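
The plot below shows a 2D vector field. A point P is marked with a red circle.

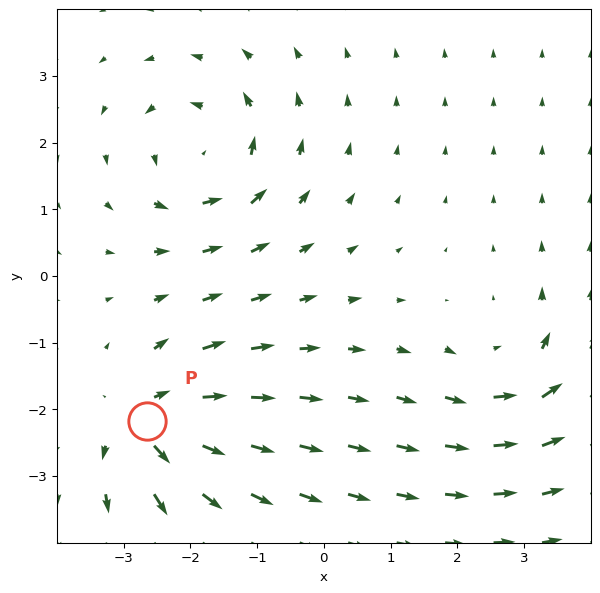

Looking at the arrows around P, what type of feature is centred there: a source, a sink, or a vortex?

At P (-2.7, -2.2) the arrows spread outward. Divergence about +6, curl ≈0 — positive divergence with near-zero curl is a source.

source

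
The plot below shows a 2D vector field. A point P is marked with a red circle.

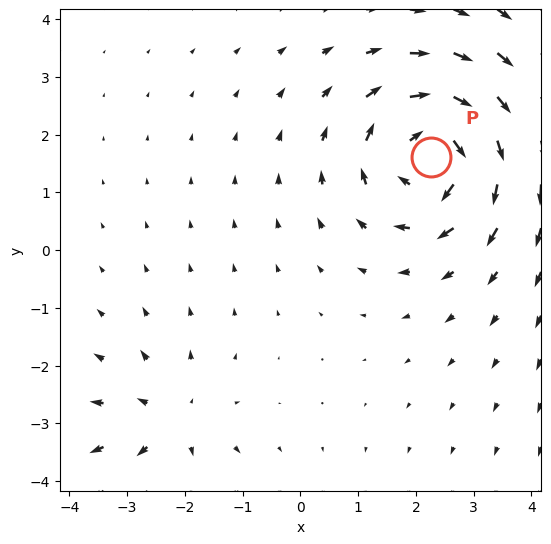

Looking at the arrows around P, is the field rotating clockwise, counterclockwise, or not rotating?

Near P at (2.3, 1.6) the arrows circulate clockwise. The curl (z-component) there is about -5; negative curl means clockwise rotation.

clockwise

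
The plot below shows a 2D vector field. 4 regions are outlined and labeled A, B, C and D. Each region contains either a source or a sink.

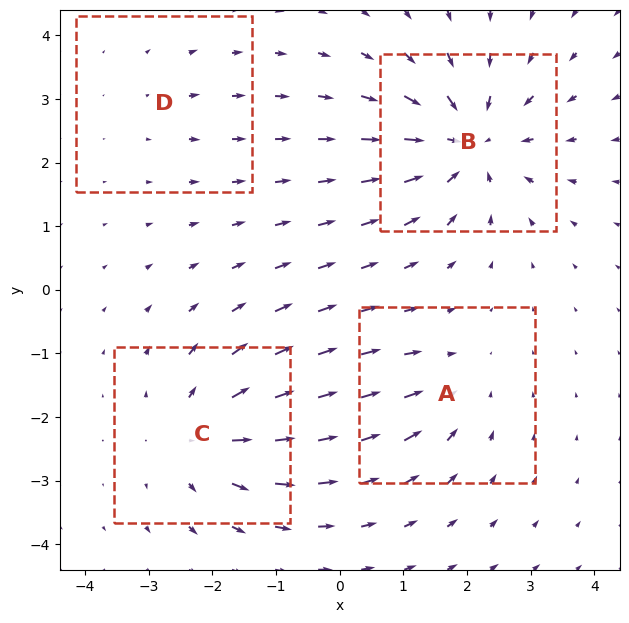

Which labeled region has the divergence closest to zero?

D

Divergence at each region's feature centre — A: about -3, B: about -7, C: about +5, D: about +2. Region D is closest to zero.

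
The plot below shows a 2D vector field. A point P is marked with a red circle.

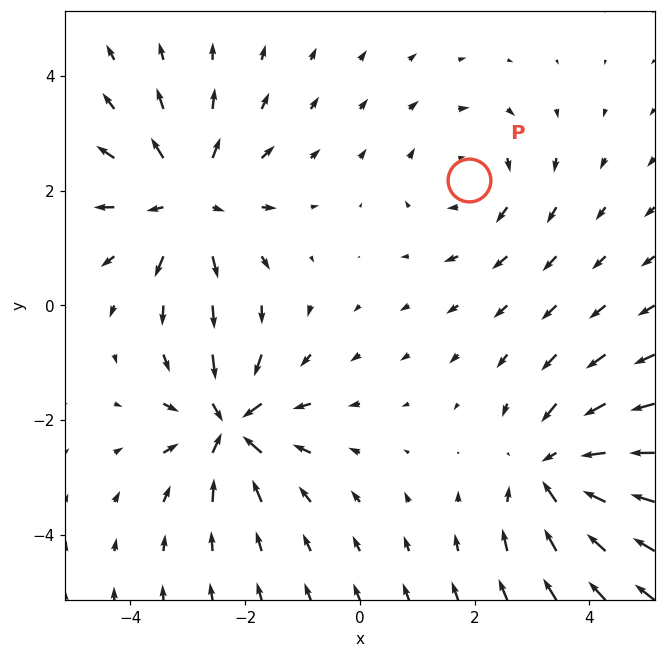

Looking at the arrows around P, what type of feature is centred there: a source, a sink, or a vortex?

At P (1.9, 2.2) the arrows circulate clockwise. Divergence ≈0, curl about -2 — near-zero divergence with nonzero curl is a vortex.

vortex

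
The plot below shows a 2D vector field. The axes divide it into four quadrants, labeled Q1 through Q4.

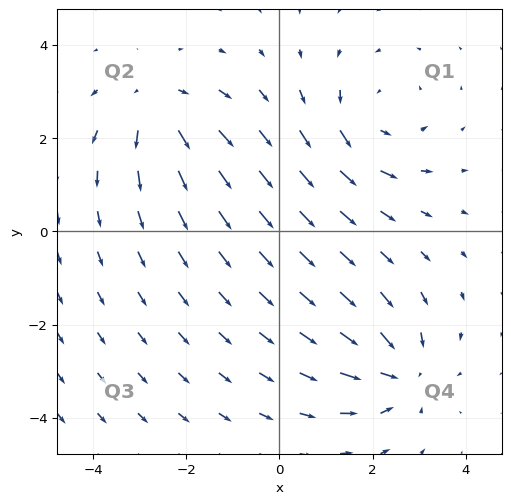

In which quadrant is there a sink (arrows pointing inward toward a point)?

The sink sits at approximately (2.6, -3.0), which lies in quadrant Q4. The divergence there is about -5, negative as expected for a sink.

Q4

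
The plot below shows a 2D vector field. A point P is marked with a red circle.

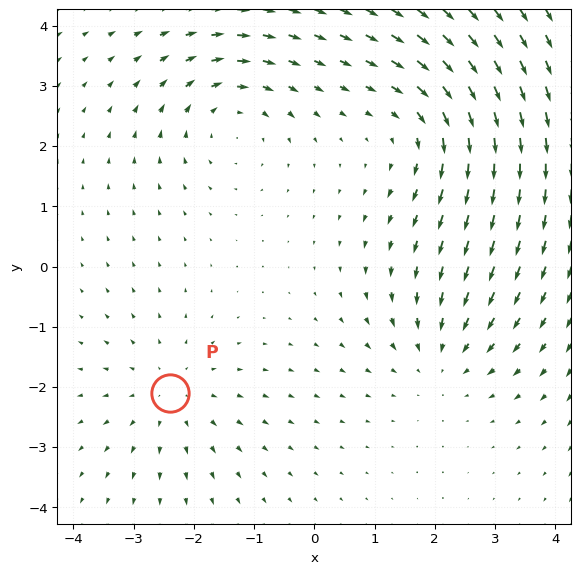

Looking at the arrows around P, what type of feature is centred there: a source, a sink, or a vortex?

source

At P (-2.4, -2.1) the arrows spread outward. Divergence about +3, curl ≈0 — positive divergence with near-zero curl is a source.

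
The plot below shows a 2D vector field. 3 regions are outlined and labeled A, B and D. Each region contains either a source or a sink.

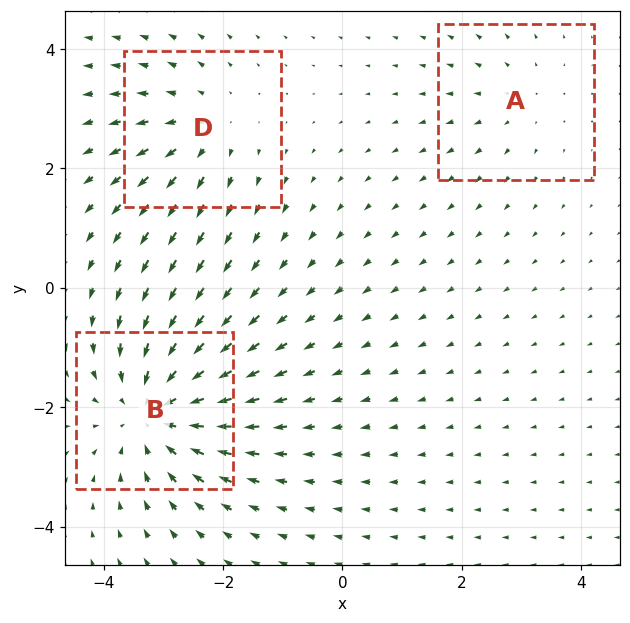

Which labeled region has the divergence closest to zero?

A

Divergence at each region's feature centre — A: about +2, B: about -4, D: about +3. Region A is closest to zero.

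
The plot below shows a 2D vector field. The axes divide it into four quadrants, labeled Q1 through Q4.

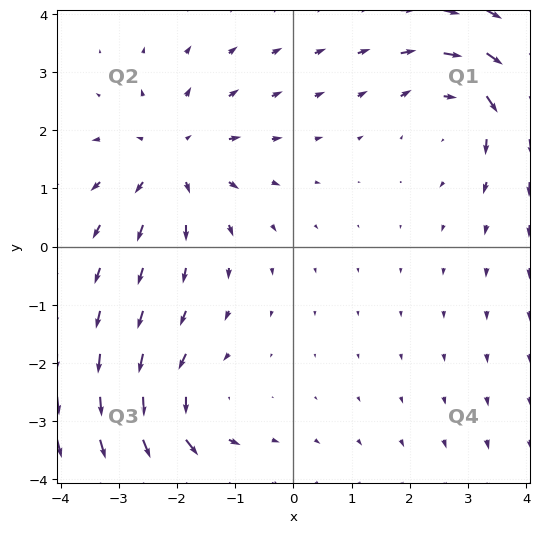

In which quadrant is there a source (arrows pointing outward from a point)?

Q2

The source sits at approximately (-2.1, 1.5), which lies in quadrant Q2. The divergence there is about +3, positive as expected for a source.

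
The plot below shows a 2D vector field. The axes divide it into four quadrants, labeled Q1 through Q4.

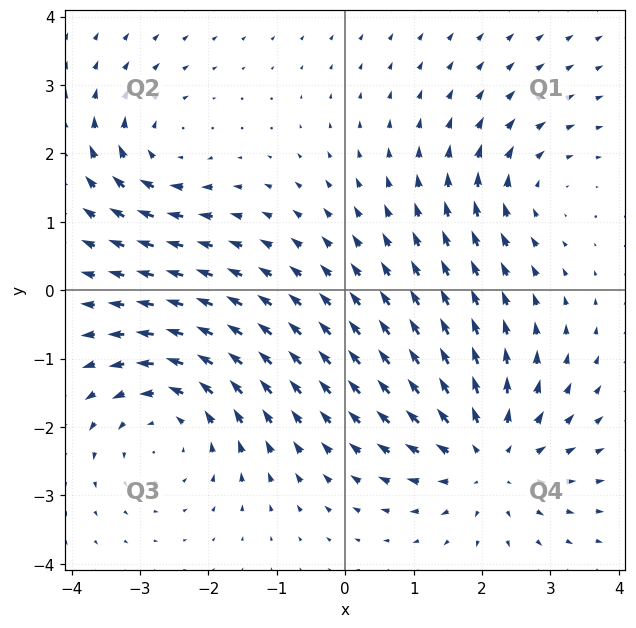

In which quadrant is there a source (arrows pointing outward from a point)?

The source sits at approximately (2.1, -2.5), which lies in quadrant Q4. The divergence there is about +5, positive as expected for a source.

Q4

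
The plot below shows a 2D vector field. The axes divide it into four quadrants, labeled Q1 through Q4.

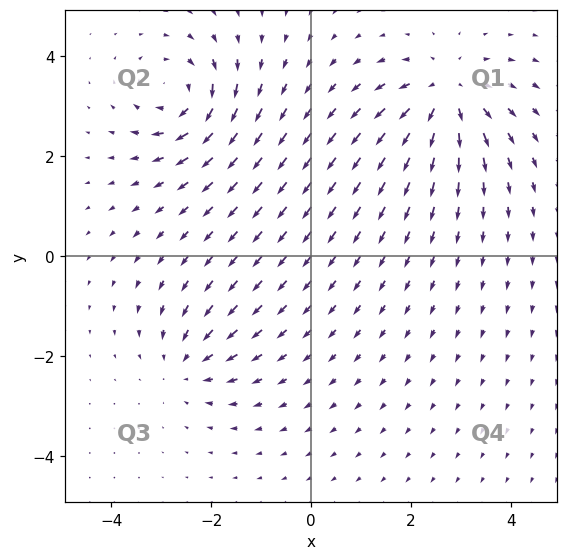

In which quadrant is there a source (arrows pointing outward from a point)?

The source sits at approximately (2.7, 3.3), which lies in quadrant Q1. The divergence there is about +5, positive as expected for a source.

Q1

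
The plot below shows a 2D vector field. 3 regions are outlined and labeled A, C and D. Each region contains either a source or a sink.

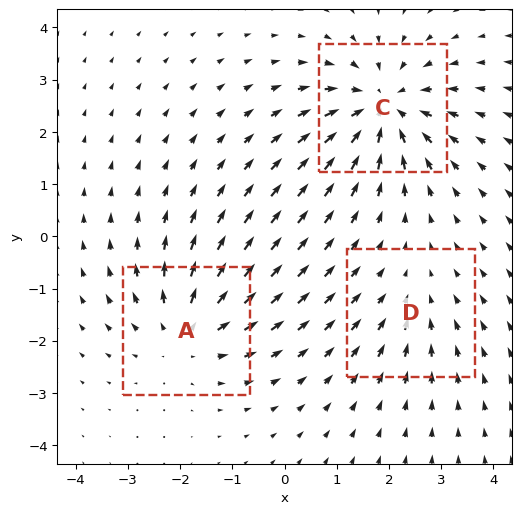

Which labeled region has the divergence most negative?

Divergence at each region's feature centre — A: about +3, C: about -4, D: about -2. Region C is most negative.

C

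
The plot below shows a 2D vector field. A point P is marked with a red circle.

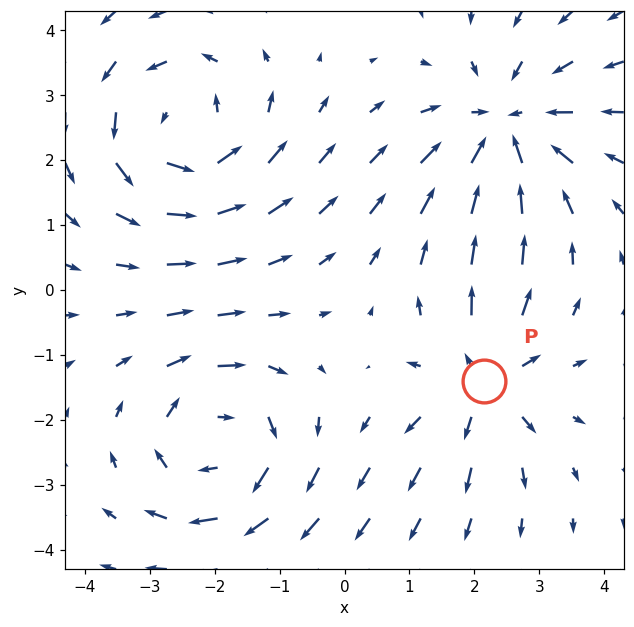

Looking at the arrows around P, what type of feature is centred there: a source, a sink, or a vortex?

At P (2.1, -1.4) the arrows spread outward. Divergence about +4, curl ≈0 — positive divergence with near-zero curl is a source.

source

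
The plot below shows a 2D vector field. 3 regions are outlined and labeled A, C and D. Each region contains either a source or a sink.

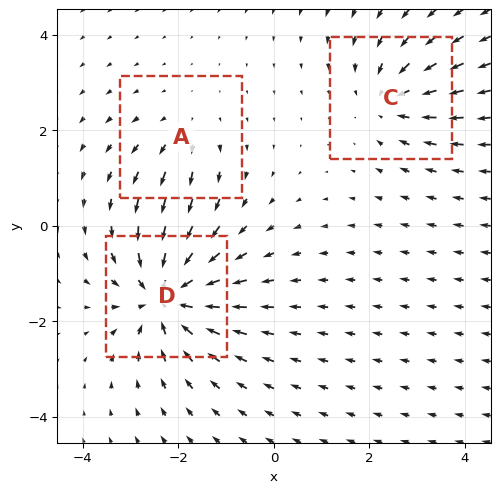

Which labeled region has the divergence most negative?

D

Divergence at each region's feature centre — A: about +2, C: about -3, D: about -5. Region D is most negative.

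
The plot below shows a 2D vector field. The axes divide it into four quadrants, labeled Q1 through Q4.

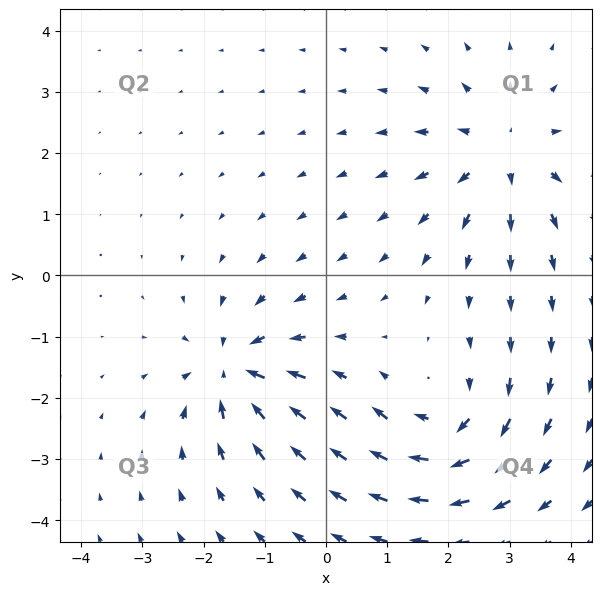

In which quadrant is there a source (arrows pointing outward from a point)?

The source sits at approximately (2.9, 2.0), which lies in quadrant Q1. The divergence there is about +5, positive as expected for a source.

Q1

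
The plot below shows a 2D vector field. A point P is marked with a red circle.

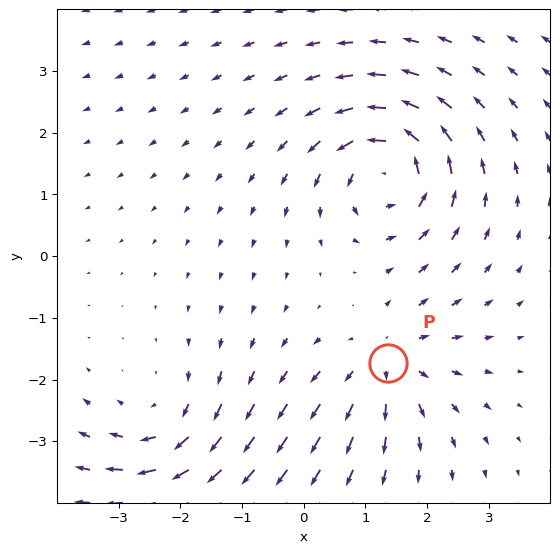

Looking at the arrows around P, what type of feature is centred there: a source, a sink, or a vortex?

source

At P (1.4, -1.7) the arrows spread outward. Divergence about +4, curl ≈0 — positive divergence with near-zero curl is a source.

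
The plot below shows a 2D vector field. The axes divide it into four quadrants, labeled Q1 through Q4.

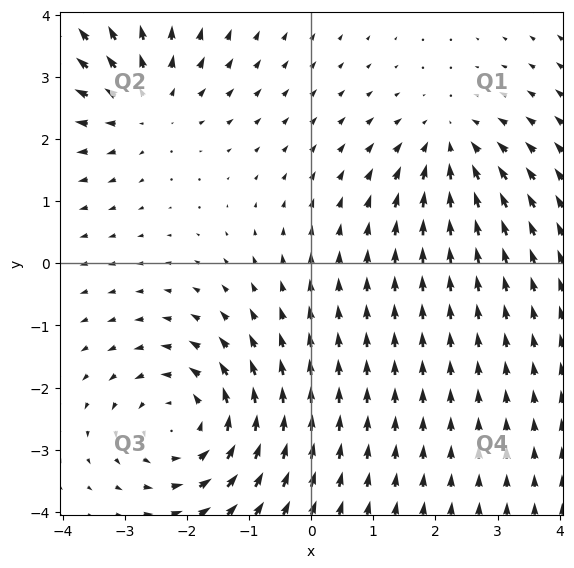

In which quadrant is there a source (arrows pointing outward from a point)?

Q2

The source sits at approximately (-2.6, 2.6), which lies in quadrant Q2. The divergence there is about +3, positive as expected for a source.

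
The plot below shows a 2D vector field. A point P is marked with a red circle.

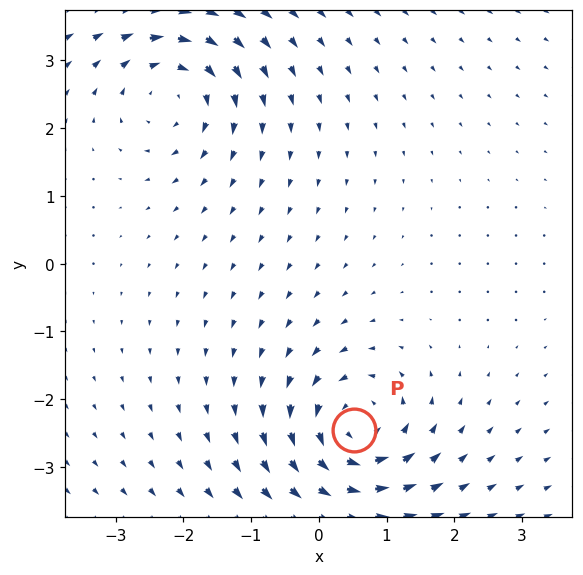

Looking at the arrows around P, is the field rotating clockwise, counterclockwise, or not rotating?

Near P at (0.5, -2.5) the arrows circulate counterclockwise. The curl (z-component) there is about +4; positive curl means counterclockwise rotation.

counterclockwise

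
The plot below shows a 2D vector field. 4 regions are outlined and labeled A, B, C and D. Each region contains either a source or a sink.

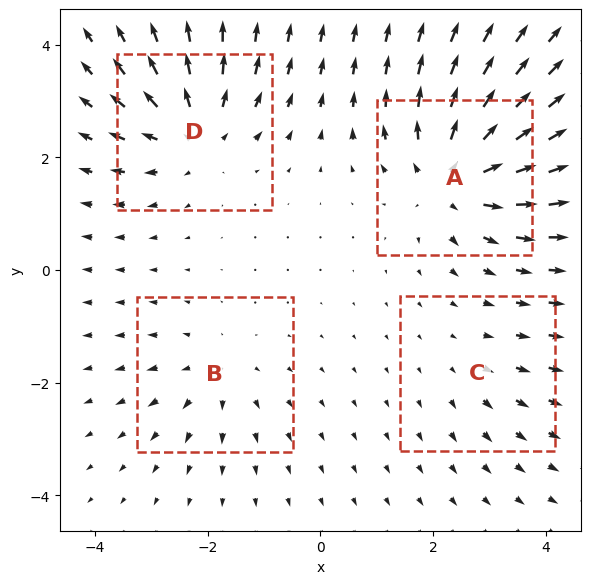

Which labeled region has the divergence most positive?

A

Divergence at each region's feature centre — A: about +7, B: about +3, C: about +2, D: about +6. Region A is most positive.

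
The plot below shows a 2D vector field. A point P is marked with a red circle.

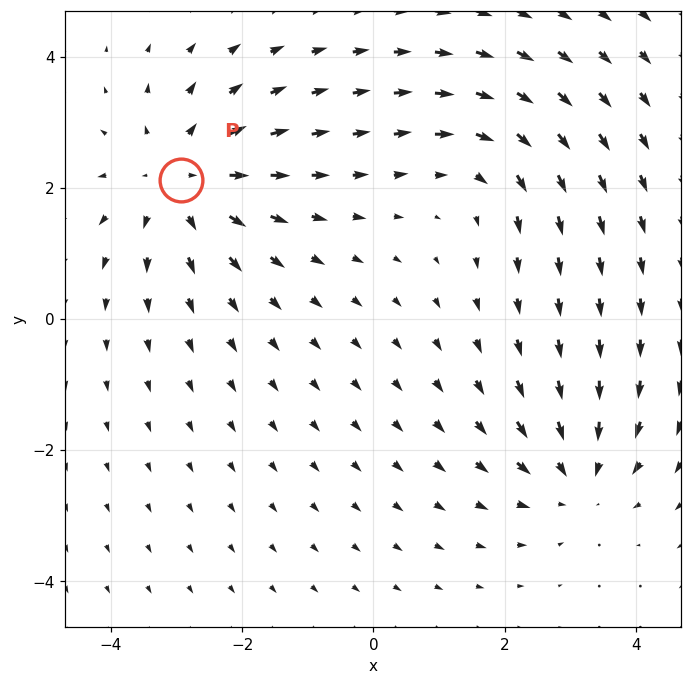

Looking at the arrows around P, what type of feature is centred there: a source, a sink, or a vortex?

source

At P (-2.9, 2.1) the arrows spread outward. Divergence about +4, curl ≈0 — positive divergence with near-zero curl is a source.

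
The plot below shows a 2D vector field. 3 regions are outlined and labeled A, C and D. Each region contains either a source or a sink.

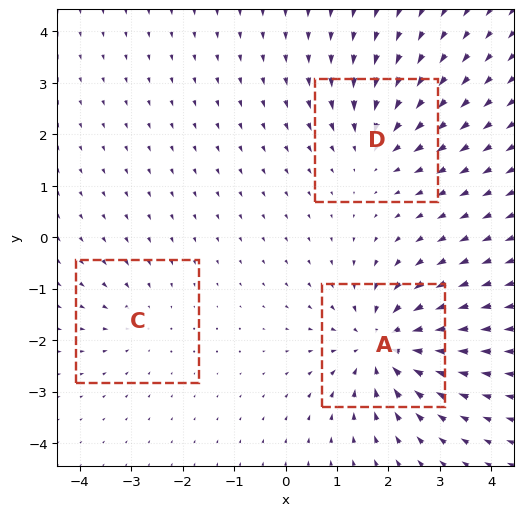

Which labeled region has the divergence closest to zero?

C

Divergence at each region's feature centre — A: about -5, C: about -2, D: about -3. Region C is closest to zero.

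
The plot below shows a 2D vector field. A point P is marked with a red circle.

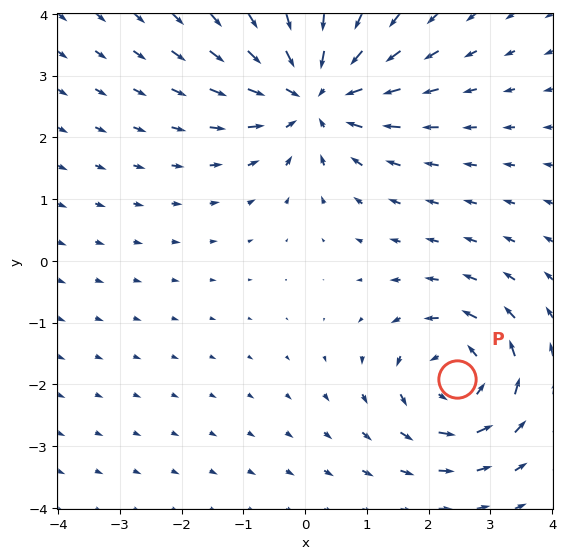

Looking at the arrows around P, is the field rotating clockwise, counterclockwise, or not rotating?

Near P at (2.5, -1.9) the arrows circulate counterclockwise. The curl (z-component) there is about +4; positive curl means counterclockwise rotation.

counterclockwise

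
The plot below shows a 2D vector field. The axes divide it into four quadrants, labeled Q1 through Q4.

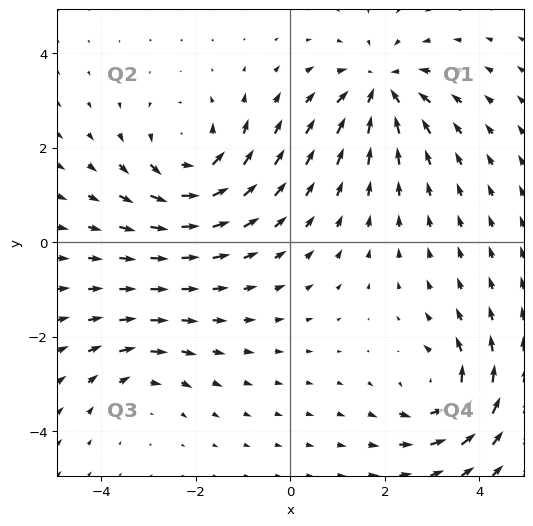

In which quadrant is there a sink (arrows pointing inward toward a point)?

The sink sits at approximately (1.9, 3.3), which lies in quadrant Q1. The divergence there is about -5, negative as expected for a sink.

Q1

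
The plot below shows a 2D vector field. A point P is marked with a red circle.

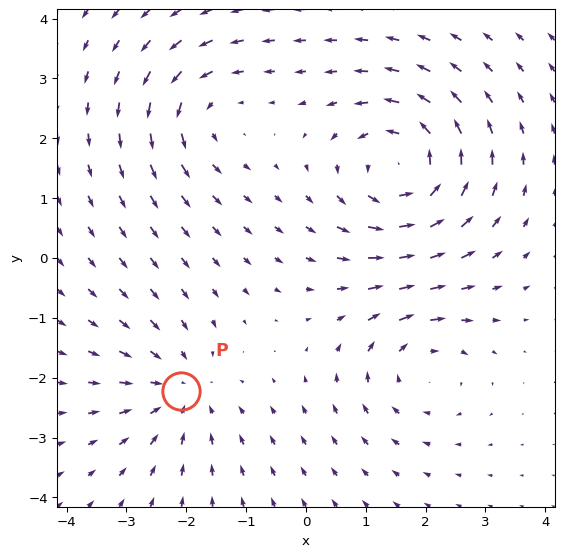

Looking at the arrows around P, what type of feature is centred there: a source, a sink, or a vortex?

At P (-2.1, -2.2) the arrows converge inward. Divergence about -3, curl ≈0 — negative divergence with near-zero curl is a sink.

sink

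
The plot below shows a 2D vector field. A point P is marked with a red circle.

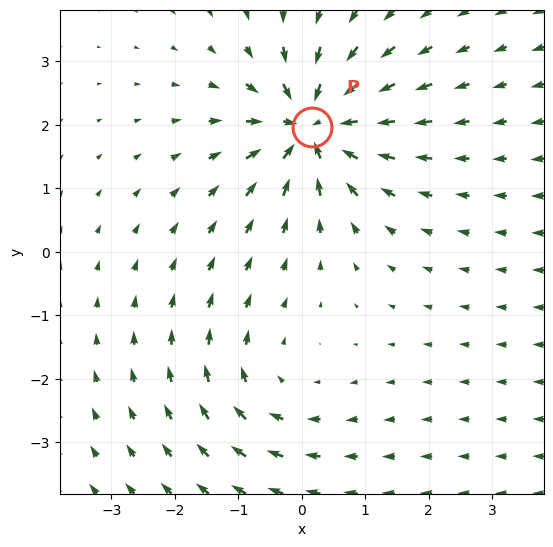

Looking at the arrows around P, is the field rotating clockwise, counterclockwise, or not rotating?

not rotating

Near P at (0.2, 2.0) the arrows show no circulation. The curl there is ≈0.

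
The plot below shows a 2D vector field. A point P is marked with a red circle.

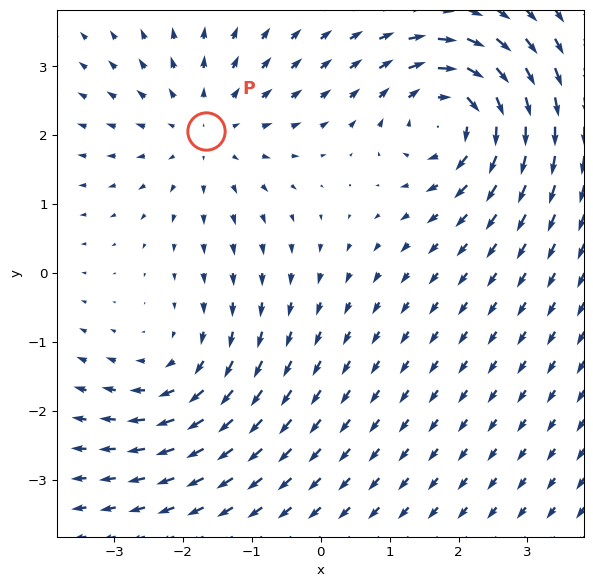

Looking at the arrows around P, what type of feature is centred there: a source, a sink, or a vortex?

At P (-1.7, 2.1) the arrows spread outward. Divergence about +3, curl ≈0 — positive divergence with near-zero curl is a source.

source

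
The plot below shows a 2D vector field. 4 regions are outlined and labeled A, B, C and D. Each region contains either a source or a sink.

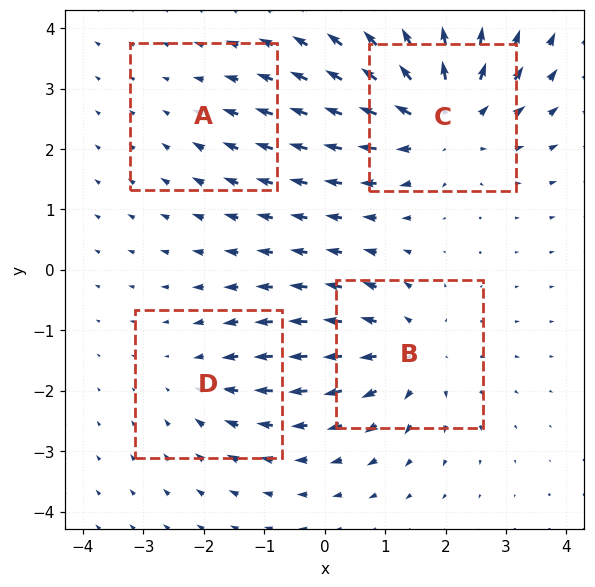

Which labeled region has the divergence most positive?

C

Divergence at each region's feature centre — A: about -2, B: about +4, C: about +6, D: about -3. Region C is most positive.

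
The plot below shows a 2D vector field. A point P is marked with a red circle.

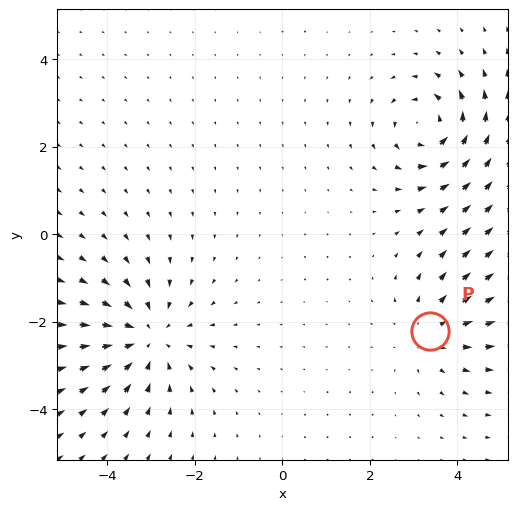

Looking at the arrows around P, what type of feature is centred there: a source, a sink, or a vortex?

At P (3.4, -2.2) the arrows spread outward. Divergence about +2, curl ≈0 — positive divergence with near-zero curl is a source.

source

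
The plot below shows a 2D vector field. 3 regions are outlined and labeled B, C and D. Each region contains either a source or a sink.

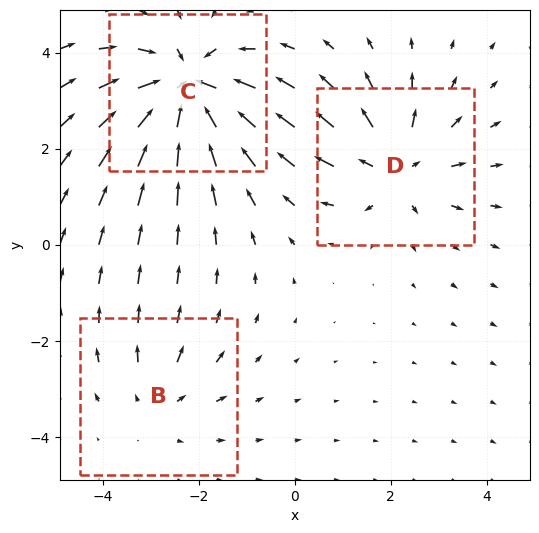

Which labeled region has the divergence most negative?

C

Divergence at each region's feature centre — B: about +2, C: about -5, D: about +3. Region C is most negative.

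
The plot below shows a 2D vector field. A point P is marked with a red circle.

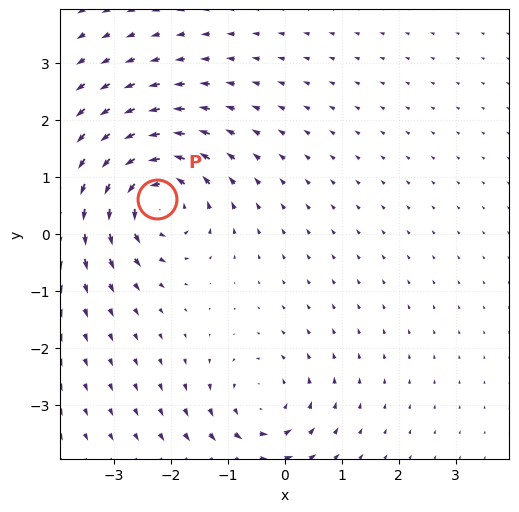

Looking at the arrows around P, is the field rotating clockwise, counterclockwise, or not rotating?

Near P at (-2.2, 0.6) the arrows circulate counterclockwise. The curl (z-component) there is about +7; positive curl means counterclockwise rotation.

counterclockwise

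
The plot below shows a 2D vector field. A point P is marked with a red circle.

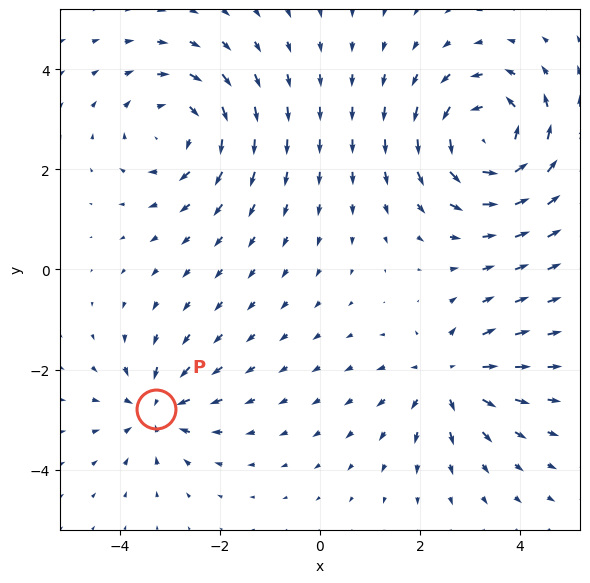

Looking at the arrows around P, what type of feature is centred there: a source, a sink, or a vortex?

sink

At P (-3.3, -2.8) the arrows converge inward. Divergence about -4, curl ≈0 — negative divergence with near-zero curl is a sink.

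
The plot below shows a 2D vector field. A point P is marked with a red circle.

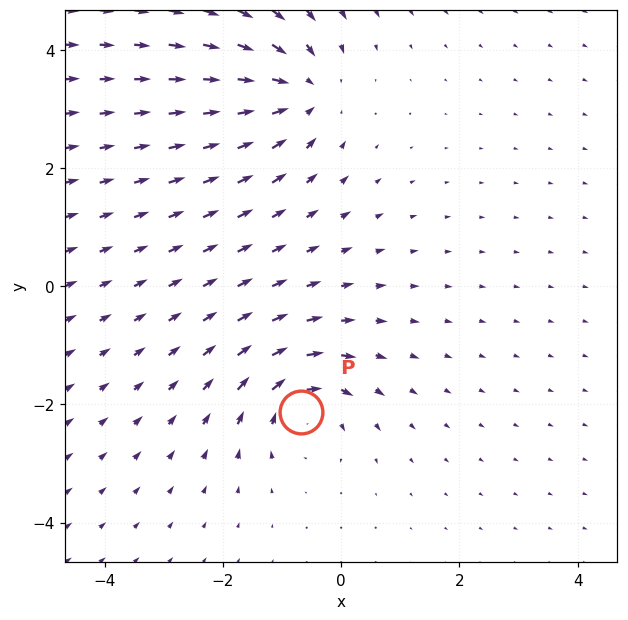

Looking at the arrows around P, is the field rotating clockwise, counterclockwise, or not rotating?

clockwise

Near P at (-0.7, -2.1) the arrows circulate clockwise. The curl (z-component) there is about -4; negative curl means clockwise rotation.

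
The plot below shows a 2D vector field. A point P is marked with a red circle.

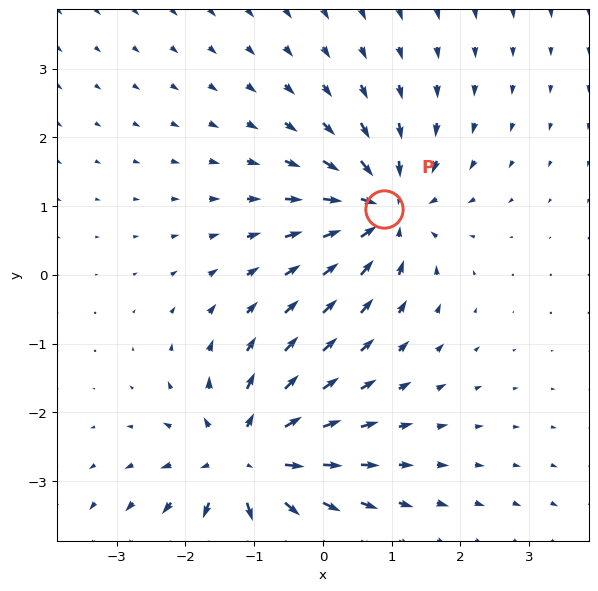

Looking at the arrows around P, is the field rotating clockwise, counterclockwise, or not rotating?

Near P at (0.9, 1.0) the arrows show no circulation. The curl there is ≈0.

not rotating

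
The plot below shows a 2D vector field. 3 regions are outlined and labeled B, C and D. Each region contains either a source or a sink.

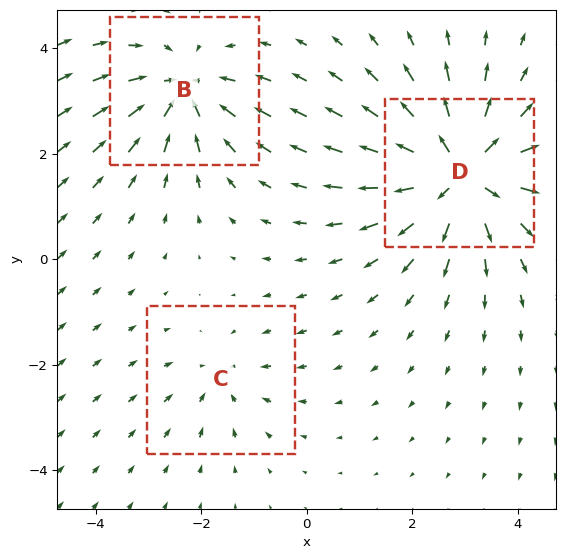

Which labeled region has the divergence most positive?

D

Divergence at each region's feature centre — B: about -4, C: about -2, D: about +6. Region D is most positive.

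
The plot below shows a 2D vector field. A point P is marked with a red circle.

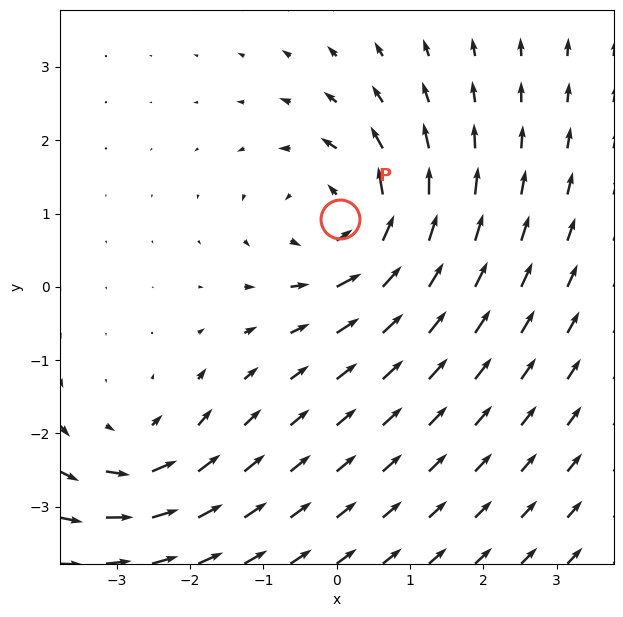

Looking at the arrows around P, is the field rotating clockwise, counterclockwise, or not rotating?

Near P at (0.0, 0.9) the arrows circulate counterclockwise. The curl (z-component) there is about +5; positive curl means counterclockwise rotation.

counterclockwise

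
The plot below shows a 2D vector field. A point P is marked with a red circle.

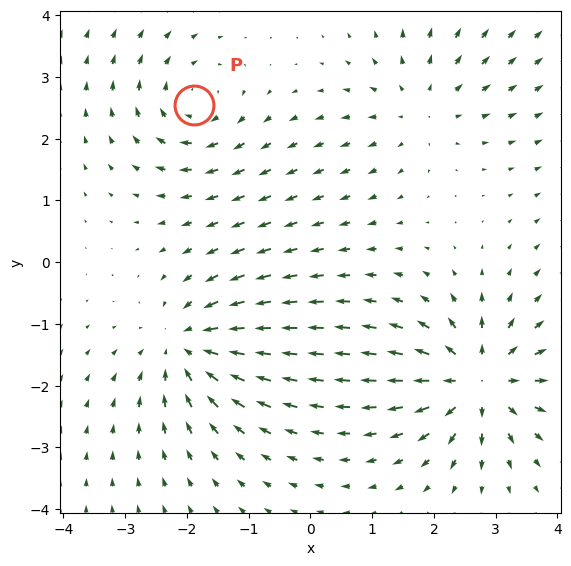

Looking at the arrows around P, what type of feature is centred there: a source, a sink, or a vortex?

At P (-1.9, 2.5) the arrows circulate clockwise. Divergence ≈0, curl about -4 — near-zero divergence with nonzero curl is a vortex.

vortex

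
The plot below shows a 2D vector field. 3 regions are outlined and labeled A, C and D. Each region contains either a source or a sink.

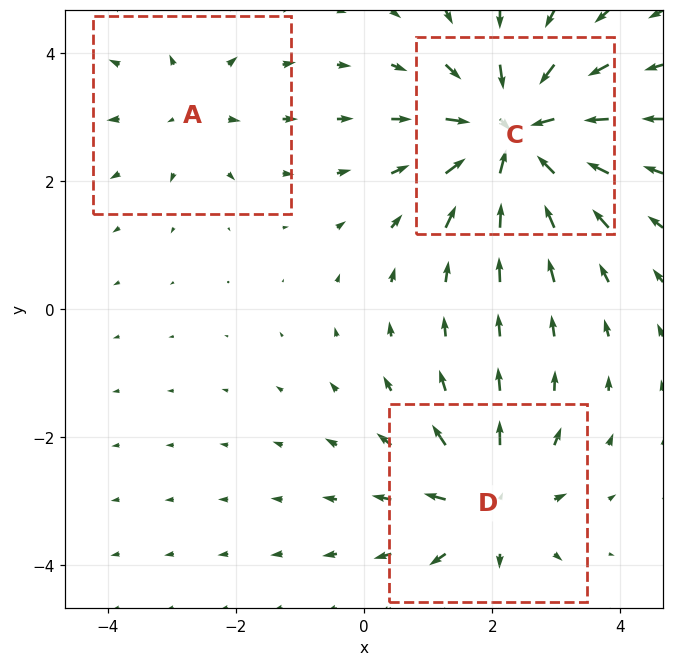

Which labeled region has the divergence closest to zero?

A

Divergence at each region's feature centre — A: about +2, C: about -6, D: about +4. Region A is closest to zero.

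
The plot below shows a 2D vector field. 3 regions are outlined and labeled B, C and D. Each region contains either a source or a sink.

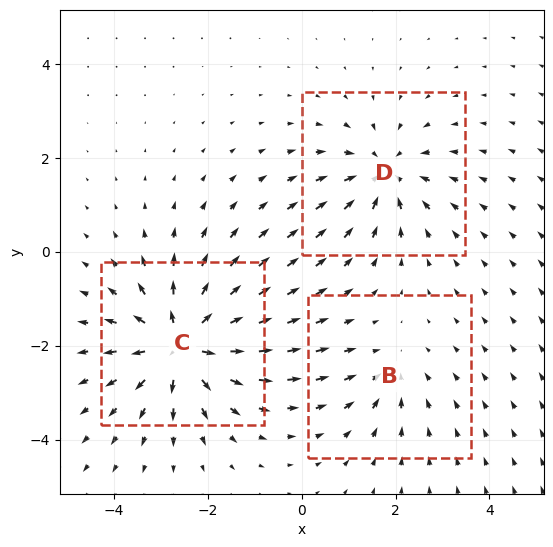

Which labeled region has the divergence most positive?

Divergence at each region's feature centre — B: about -2, C: about +5, D: about -4. Region C is most positive.

C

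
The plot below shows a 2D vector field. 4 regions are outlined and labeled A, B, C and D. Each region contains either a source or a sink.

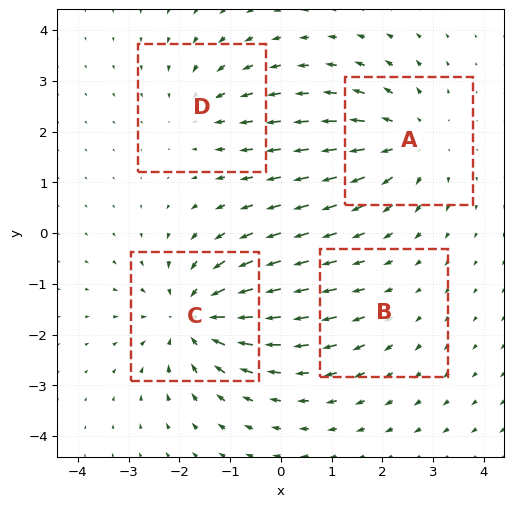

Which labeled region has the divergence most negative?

Divergence at each region's feature centre — A: about +5, B: about +2, C: about -6, D: about -3. Region C is most negative.

C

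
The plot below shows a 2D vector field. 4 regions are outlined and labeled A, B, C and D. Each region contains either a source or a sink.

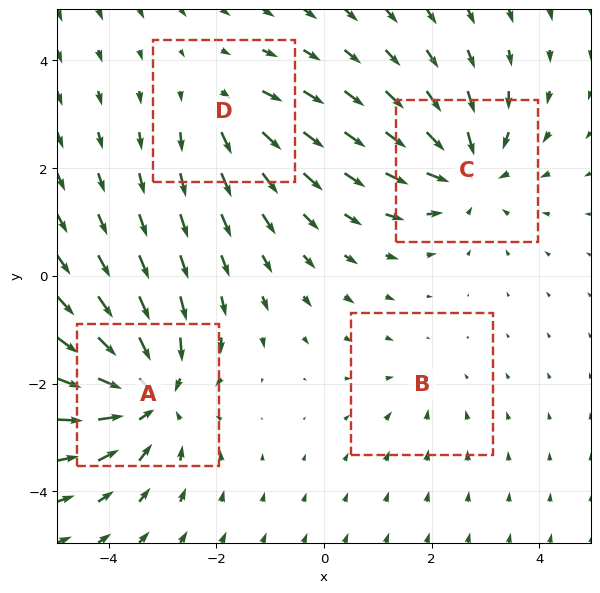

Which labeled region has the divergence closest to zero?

B

Divergence at each region's feature centre — A: about -6, B: about -2, C: about -5, D: about +3. Region B is closest to zero.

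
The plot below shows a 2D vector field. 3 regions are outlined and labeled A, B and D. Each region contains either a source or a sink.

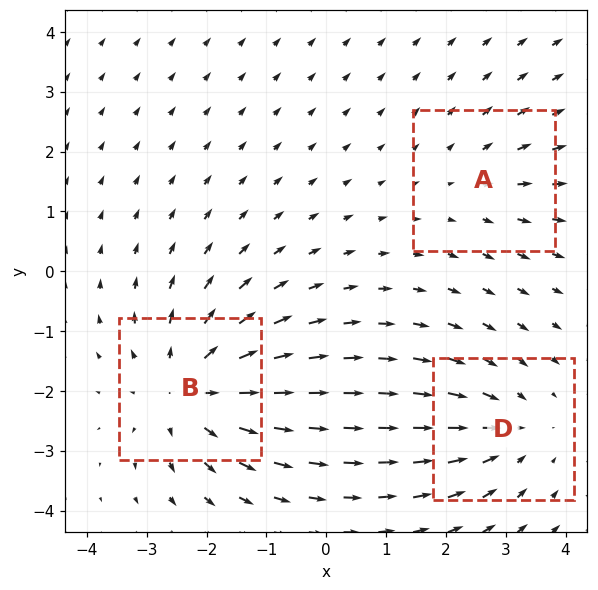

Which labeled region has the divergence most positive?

B

Divergence at each region's feature centre — A: about +2, B: about +4, D: about -3. Region B is most positive.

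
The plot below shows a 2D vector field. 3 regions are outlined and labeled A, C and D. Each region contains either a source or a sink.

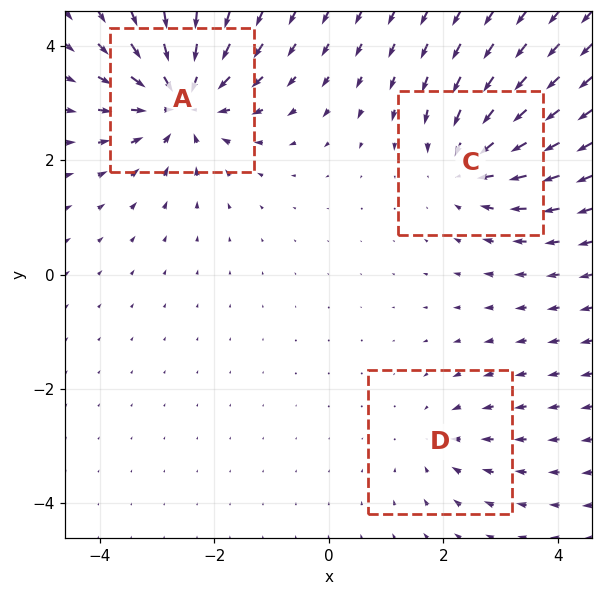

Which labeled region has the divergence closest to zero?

D

Divergence at each region's feature centre — A: about -5, C: about -4, D: about -2. Region D is closest to zero.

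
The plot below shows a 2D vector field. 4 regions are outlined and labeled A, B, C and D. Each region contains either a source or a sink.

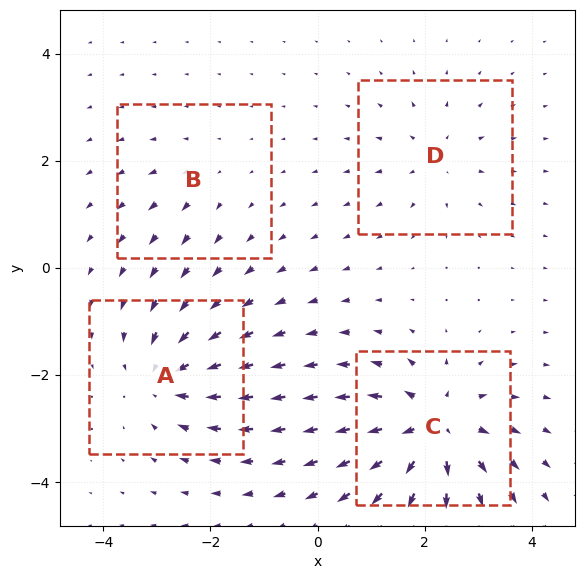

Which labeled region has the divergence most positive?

C

Divergence at each region's feature centre — A: about -6, B: about +2, C: about +8, D: about +4. Region C is most positive.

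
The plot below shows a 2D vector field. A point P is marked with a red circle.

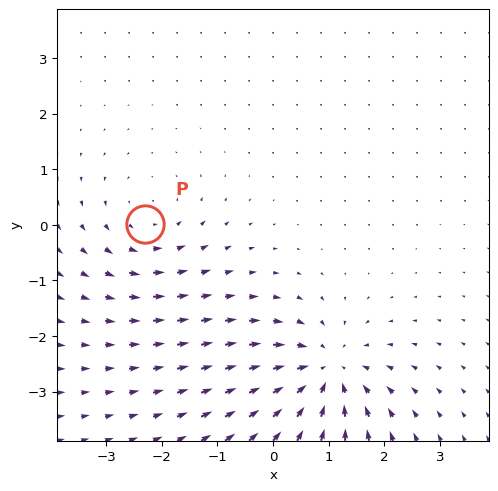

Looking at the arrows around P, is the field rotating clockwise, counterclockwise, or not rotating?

Near P at (-2.3, 0.0) the arrows circulate counterclockwise. The curl (z-component) there is about +3; positive curl means counterclockwise rotation.

counterclockwise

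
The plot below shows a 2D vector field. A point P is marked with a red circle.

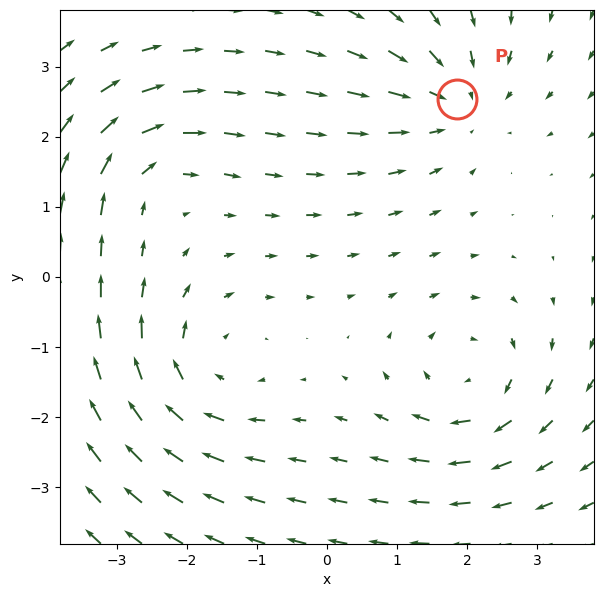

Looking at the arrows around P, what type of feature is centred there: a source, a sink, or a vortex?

sink

At P (1.9, 2.5) the arrows converge inward. Divergence about -4, curl ≈0 — negative divergence with near-zero curl is a sink.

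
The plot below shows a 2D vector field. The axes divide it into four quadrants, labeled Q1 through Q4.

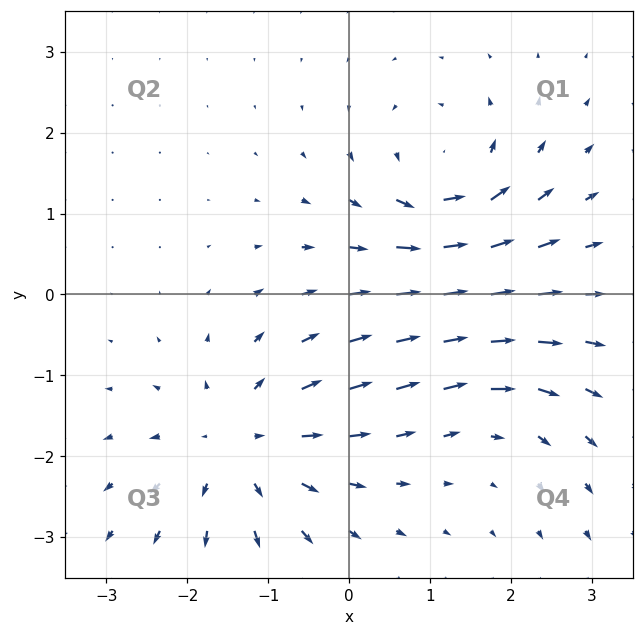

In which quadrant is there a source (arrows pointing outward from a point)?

Q3

The source sits at approximately (-1.3, -1.8), which lies in quadrant Q3. The divergence there is about +4, positive as expected for a source.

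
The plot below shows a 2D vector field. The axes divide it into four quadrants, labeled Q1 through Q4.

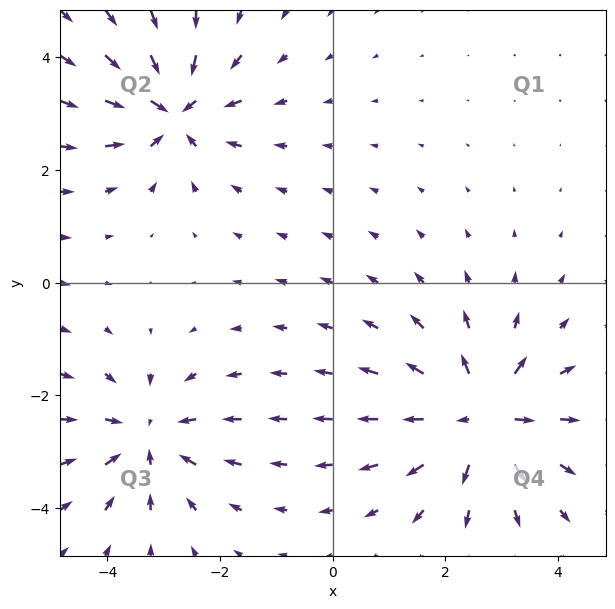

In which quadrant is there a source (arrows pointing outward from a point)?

The source sits at approximately (2.6, -2.4), which lies in quadrant Q4. The divergence there is about +6, positive as expected for a source.

Q4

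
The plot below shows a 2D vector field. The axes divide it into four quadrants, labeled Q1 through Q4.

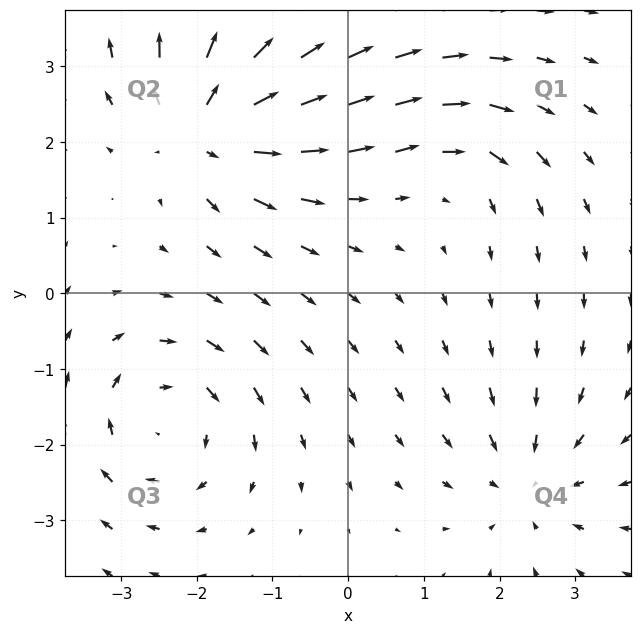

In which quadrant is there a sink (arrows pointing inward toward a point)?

Q4

The sink sits at approximately (2.4, -2.5), which lies in quadrant Q4. The divergence there is about -4, negative as expected for a sink.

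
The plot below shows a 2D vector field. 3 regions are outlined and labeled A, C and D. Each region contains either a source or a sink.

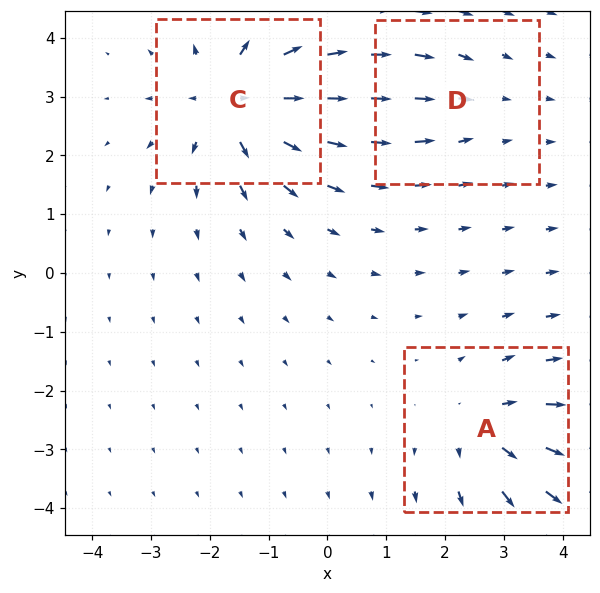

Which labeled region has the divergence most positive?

C

Divergence at each region's feature centre — A: about +4, C: about +5, D: about -2. Region C is most positive.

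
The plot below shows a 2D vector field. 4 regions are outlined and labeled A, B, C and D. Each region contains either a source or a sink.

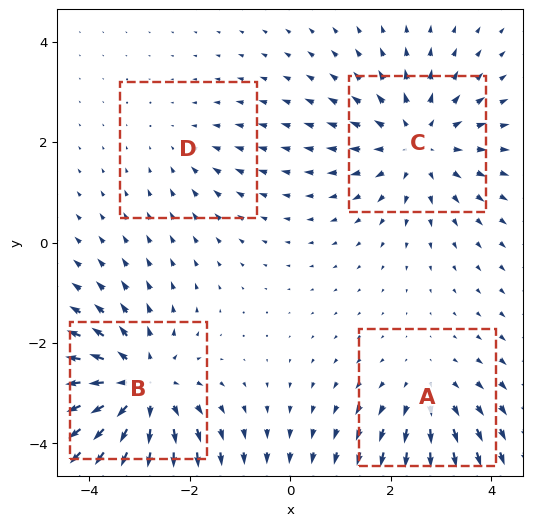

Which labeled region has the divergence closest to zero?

D

Divergence at each region's feature centre — A: about +3, B: about +6, C: about +4, D: about -2. Region D is closest to zero.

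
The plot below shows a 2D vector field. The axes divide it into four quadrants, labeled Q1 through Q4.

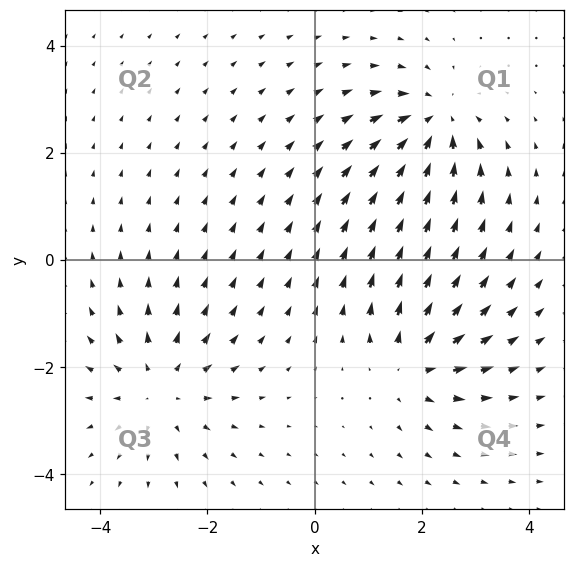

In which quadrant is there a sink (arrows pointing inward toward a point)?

The sink sits at approximately (2.2, 2.6), which lies in quadrant Q1. The divergence there is about -5, negative as expected for a sink.

Q1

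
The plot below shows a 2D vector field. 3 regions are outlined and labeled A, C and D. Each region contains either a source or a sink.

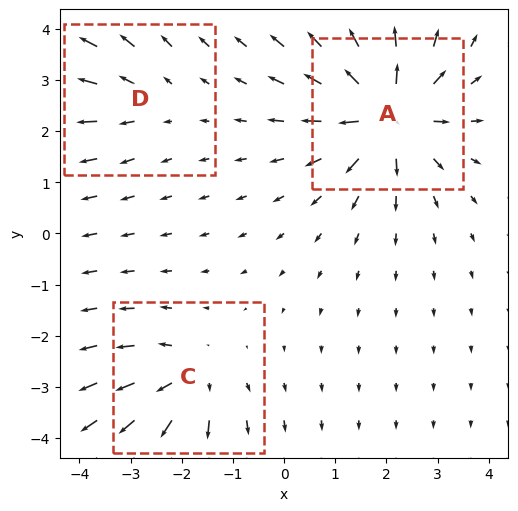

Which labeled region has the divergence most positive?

A

Divergence at each region's feature centre — A: about +6, C: about +3, D: about +2. Region A is most positive.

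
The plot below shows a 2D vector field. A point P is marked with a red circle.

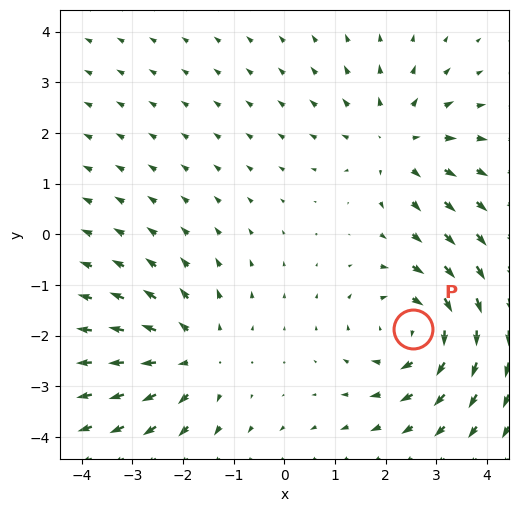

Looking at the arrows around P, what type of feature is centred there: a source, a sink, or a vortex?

At P (2.5, -1.9) the arrows circulate clockwise. Divergence ≈0, curl about -5 — near-zero divergence with nonzero curl is a vortex.

vortex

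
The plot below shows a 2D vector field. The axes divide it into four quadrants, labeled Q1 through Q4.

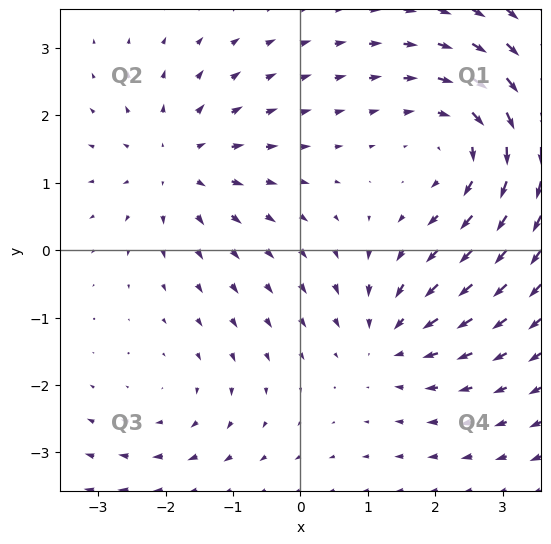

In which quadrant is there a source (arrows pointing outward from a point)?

Q2

The source sits at approximately (-1.8, 1.3), which lies in quadrant Q2. The divergence there is about +4, positive as expected for a source.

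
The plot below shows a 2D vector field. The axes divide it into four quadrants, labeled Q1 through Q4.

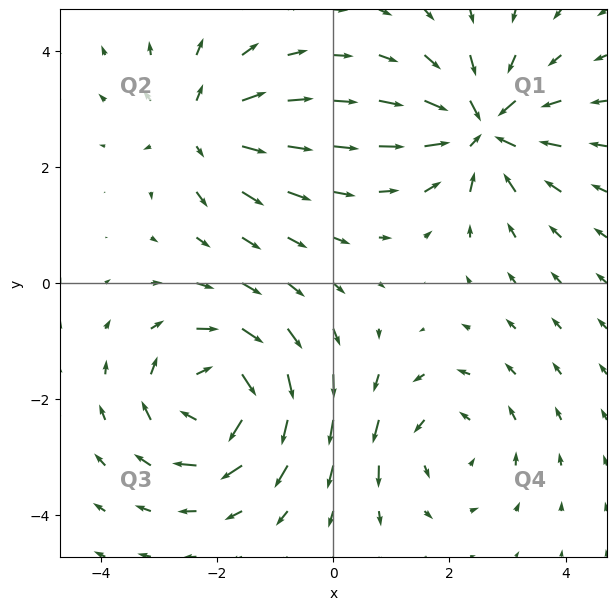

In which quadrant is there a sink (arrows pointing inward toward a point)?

Q1

The sink sits at approximately (2.6, 2.6), which lies in quadrant Q1. The divergence there is about -5, negative as expected for a sink.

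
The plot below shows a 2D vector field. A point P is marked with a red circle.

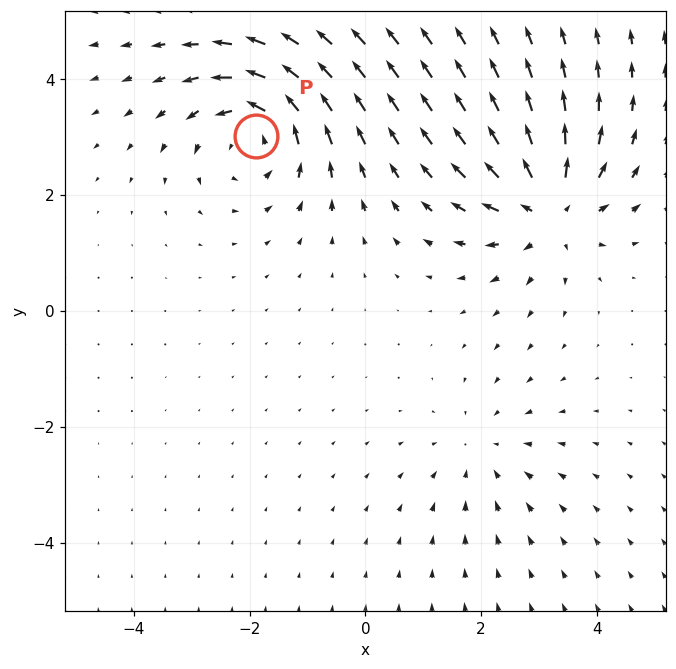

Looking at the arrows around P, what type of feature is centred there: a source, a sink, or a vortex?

vortex

At P (-1.9, 3.0) the arrows circulate counterclockwise. Divergence ≈0, curl about +5 — near-zero divergence with nonzero curl is a vortex.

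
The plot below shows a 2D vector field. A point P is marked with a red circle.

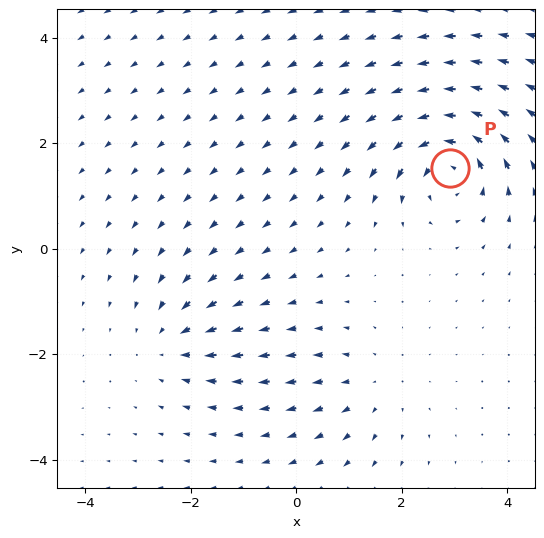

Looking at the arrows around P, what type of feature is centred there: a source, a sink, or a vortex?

At P (2.9, 1.5) the arrows circulate counterclockwise. Divergence ≈0, curl about +6 — near-zero divergence with nonzero curl is a vortex.

vortex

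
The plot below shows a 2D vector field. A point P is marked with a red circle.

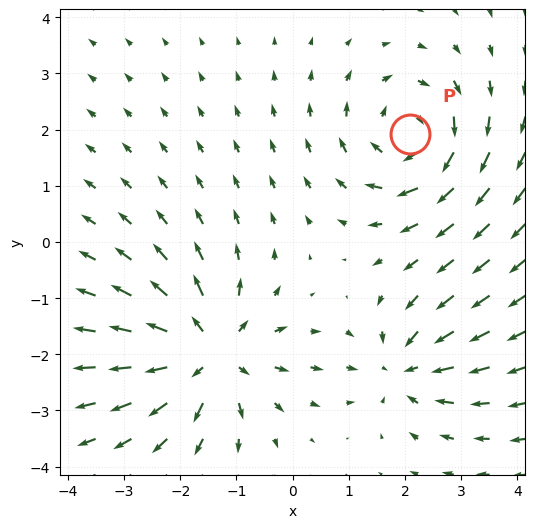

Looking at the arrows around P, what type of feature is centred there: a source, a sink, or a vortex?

vortex

At P (2.1, 1.9) the arrows circulate clockwise. Divergence ≈0, curl about -5 — near-zero divergence with nonzero curl is a vortex.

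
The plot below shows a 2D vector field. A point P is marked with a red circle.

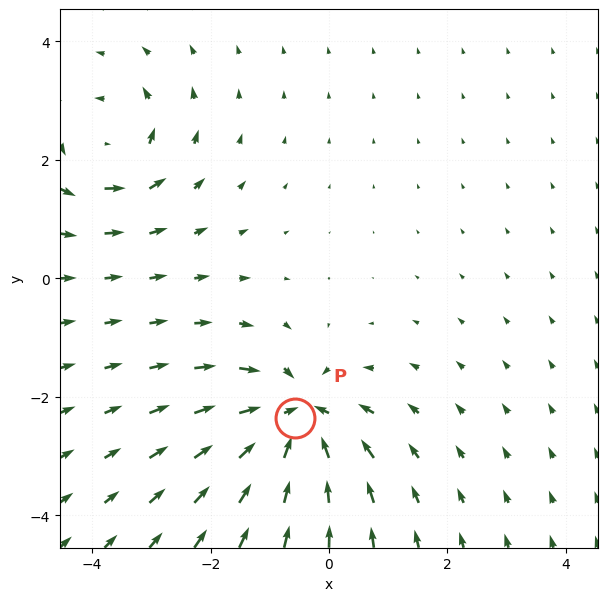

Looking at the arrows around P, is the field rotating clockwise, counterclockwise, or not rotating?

Near P at (-0.6, -2.4) the arrows show no circulation. The curl there is ≈0.

not rotating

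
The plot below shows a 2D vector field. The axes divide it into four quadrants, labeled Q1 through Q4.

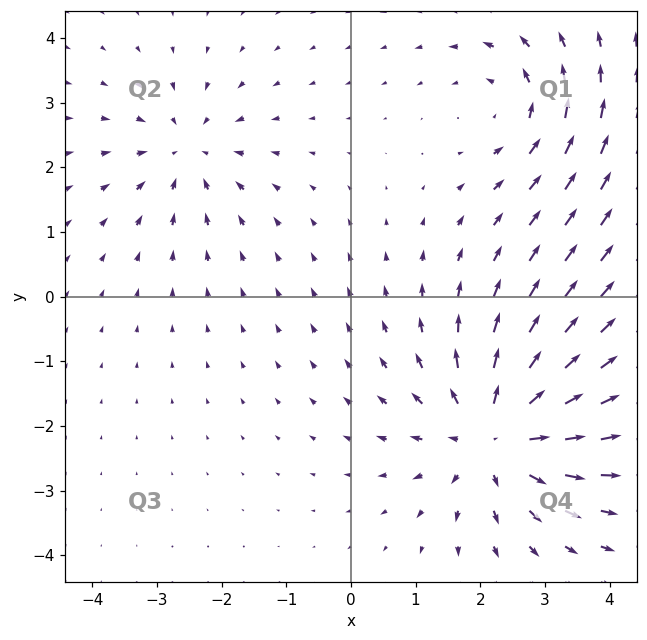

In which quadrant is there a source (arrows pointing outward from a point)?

Q4

The source sits at approximately (2.2, -2.1), which lies in quadrant Q4. The divergence there is about +5, positive as expected for a source.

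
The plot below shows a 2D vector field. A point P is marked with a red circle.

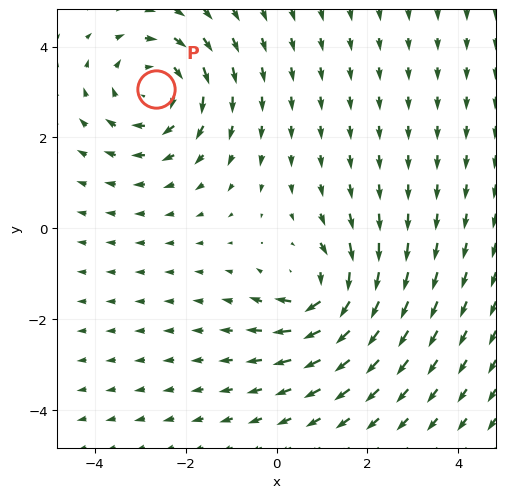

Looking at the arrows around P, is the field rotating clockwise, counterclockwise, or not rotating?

clockwise

Near P at (-2.7, 3.1) the arrows circulate clockwise. The curl (z-component) there is about -4; negative curl means clockwise rotation.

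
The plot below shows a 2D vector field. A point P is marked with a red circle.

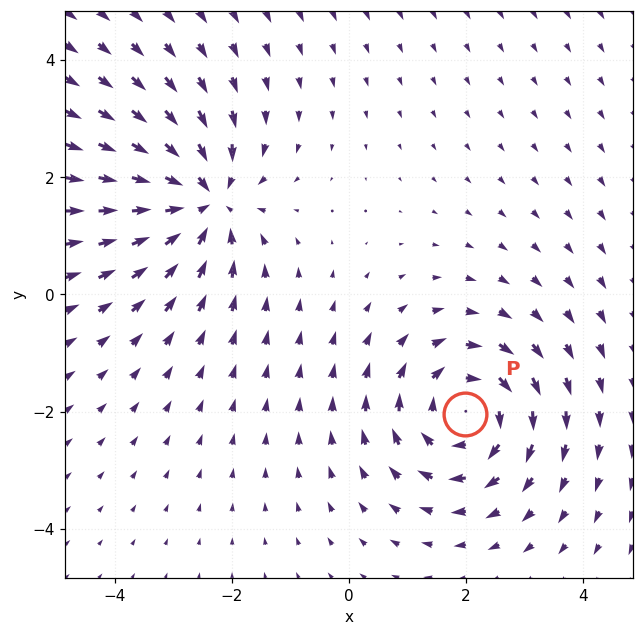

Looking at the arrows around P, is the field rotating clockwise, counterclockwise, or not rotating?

clockwise

Near P at (2.0, -2.0) the arrows circulate clockwise. The curl (z-component) there is about -4; negative curl means clockwise rotation.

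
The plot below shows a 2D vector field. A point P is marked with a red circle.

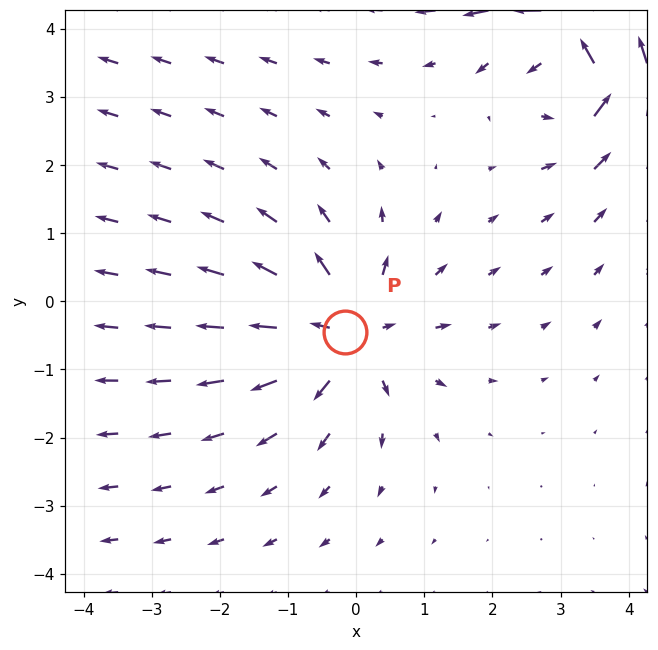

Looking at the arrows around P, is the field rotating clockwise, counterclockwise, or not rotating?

Near P at (-0.2, -0.5) the arrows show no circulation. The curl there is ≈0.

not rotating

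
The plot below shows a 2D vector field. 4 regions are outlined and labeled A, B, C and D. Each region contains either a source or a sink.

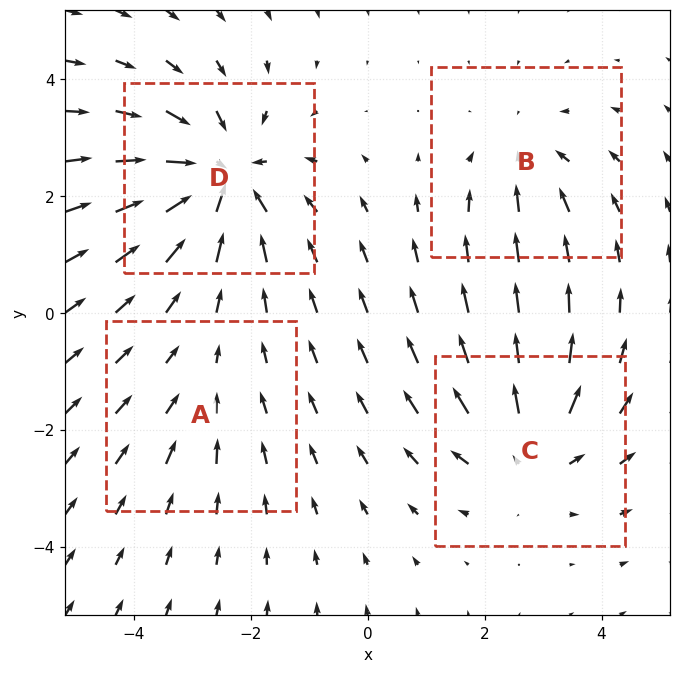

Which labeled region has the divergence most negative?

Divergence at each region's feature centre — A: about -2, B: about -3, C: about +4, D: about -6. Region D is most negative.

D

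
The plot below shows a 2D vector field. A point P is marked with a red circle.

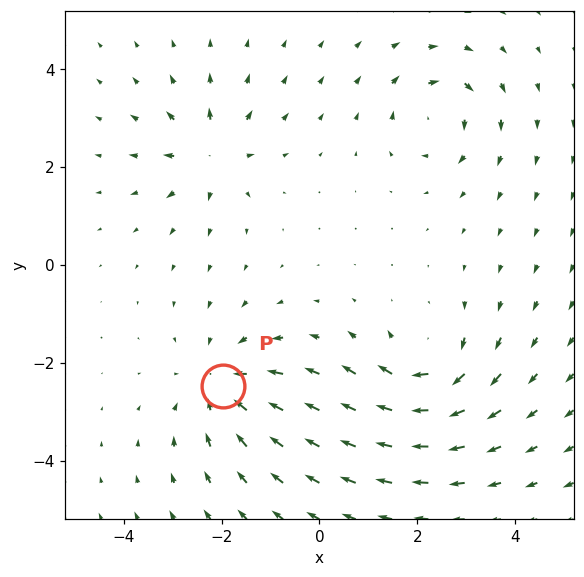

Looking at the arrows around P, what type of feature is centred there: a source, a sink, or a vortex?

At P (-2.0, -2.5) the arrows converge inward. Divergence about -4, curl ≈0 — negative divergence with near-zero curl is a sink.

sink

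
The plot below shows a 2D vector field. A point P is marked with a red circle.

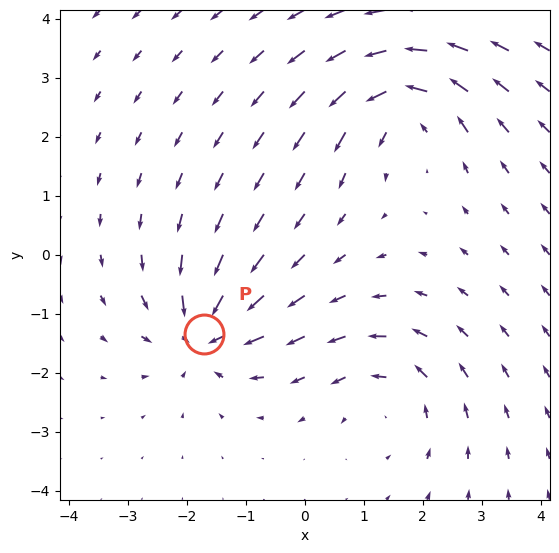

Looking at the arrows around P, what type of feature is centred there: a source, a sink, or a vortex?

At P (-1.7, -1.3) the arrows converge inward. Divergence about -7, curl ≈0 — negative divergence with near-zero curl is a sink.

sink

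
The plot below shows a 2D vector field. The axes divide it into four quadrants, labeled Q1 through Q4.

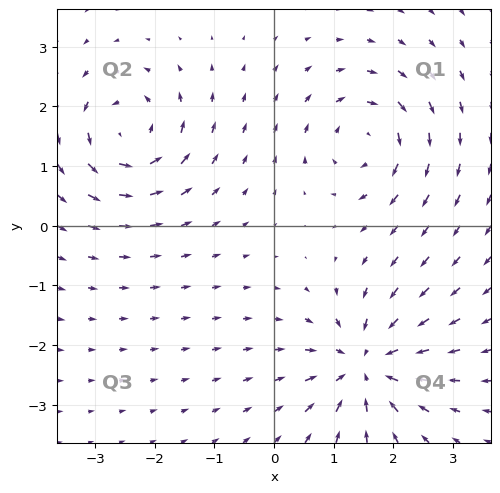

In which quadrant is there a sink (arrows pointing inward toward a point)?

The sink sits at approximately (1.5, -2.3), which lies in quadrant Q4. The divergence there is about -6, negative as expected for a sink.

Q4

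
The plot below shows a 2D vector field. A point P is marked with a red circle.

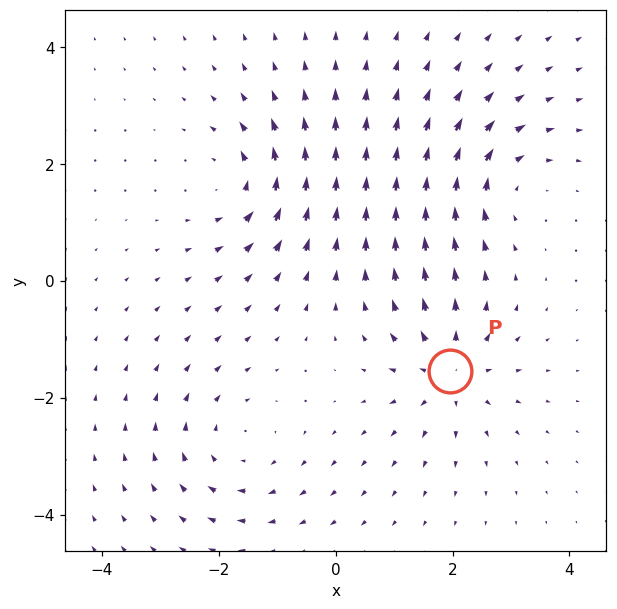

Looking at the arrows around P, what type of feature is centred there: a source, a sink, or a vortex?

source

At P (1.9, -1.5) the arrows spread outward. Divergence about +5, curl ≈0 — positive divergence with near-zero curl is a source.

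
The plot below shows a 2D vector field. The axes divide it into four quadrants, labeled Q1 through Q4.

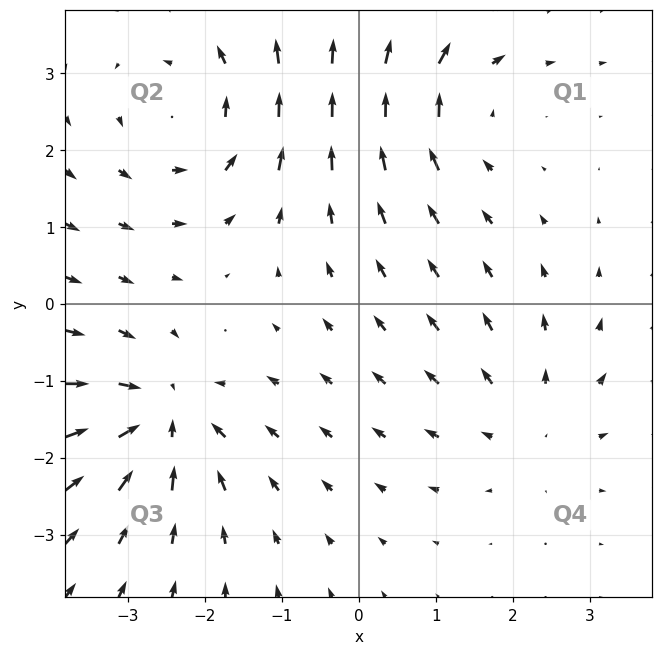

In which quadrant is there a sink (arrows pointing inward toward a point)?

The sink sits at approximately (-2.5, -1.5), which lies in quadrant Q3. The divergence there is about -6, negative as expected for a sink.

Q3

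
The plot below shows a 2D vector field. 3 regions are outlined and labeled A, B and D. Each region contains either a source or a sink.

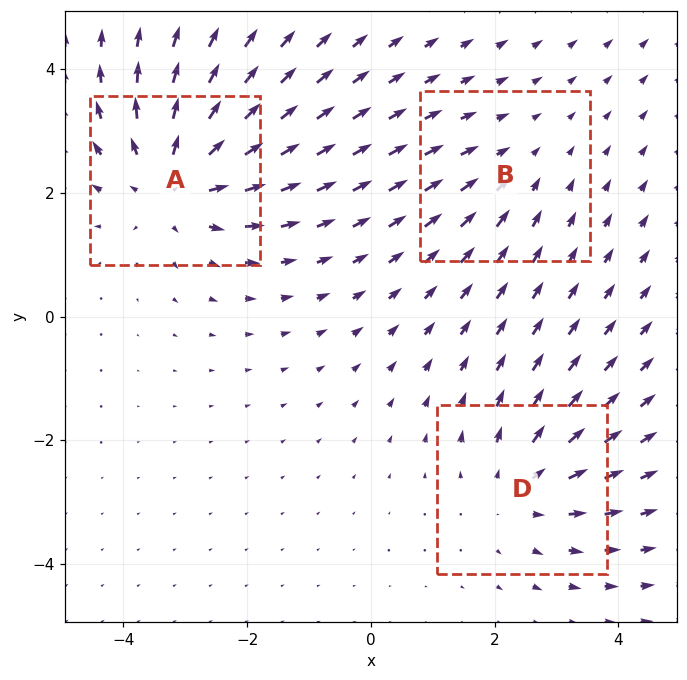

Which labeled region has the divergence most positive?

A

Divergence at each region's feature centre — A: about +4, B: about -2, D: about +3. Region A is most positive.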